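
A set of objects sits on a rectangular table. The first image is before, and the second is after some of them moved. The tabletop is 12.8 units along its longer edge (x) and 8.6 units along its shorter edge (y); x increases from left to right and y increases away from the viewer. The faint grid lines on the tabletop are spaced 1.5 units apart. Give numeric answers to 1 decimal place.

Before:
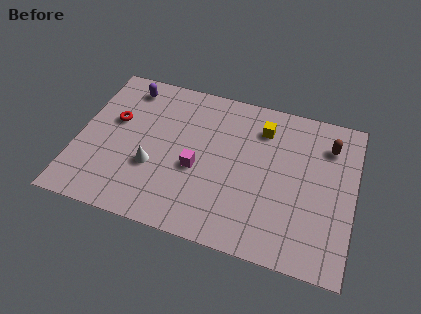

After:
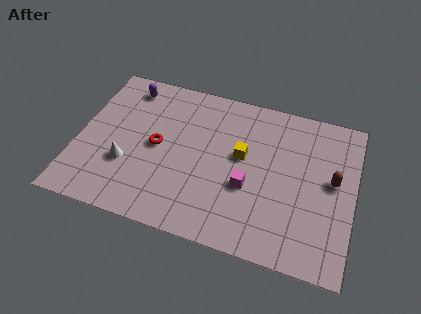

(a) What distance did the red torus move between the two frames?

2.3

From (1.6, 5.2) to (3.7, 4.3), the red torus covered √(2.1² + 0.9²) ≈ 2.3 units.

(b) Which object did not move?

the purple capsule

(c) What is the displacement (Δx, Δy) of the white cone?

(-1.2, -0.2)

The white cone started near (3.6, 3.1) and ended near (2.4, 2.9).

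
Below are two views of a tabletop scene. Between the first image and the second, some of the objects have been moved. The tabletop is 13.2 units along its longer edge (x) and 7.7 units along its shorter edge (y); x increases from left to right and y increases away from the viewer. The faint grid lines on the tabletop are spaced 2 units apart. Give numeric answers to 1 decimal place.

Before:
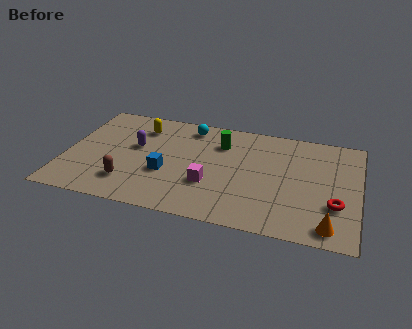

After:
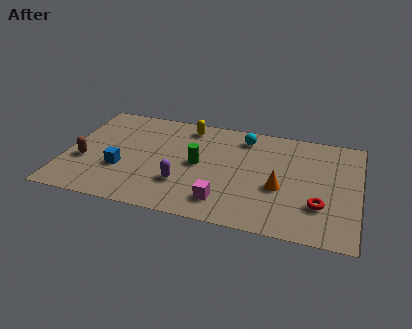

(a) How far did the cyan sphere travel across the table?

2.5

The cyan sphere was near (5.4, 6.6) before and (7.9, 6.4) after, so it travelled √(2.5² + 0.2²) ≈ 2.5 units.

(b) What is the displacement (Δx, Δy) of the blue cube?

(-2.0, -0.2)

The blue cube started near (4.6, 2.9) and ended near (2.6, 2.7).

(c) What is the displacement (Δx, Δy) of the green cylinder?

(-0.9, -1.8)

The green cylinder started near (6.9, 5.7) and ended near (6.0, 3.9).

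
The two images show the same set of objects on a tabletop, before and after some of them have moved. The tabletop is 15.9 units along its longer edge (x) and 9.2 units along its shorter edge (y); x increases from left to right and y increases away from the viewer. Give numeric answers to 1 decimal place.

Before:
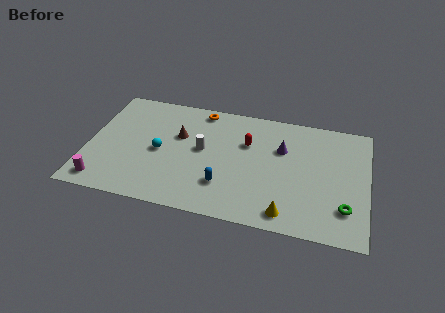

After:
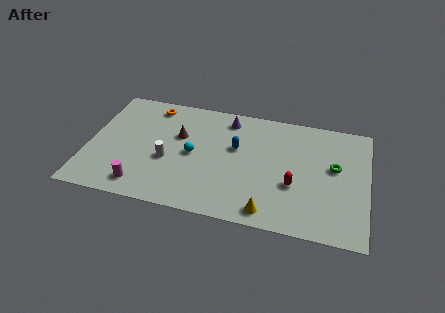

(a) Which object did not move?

the brown cone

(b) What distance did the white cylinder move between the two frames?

2.3

From (6.5, 5.0) to (4.6, 3.7), the white cylinder covered √(1.9² + 1.3²) ≈ 2.3 units.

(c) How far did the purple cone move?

3.6

From (11.0, 6.1) to (7.8, 7.8), the purple cone covered √(3.2² + 1.7²) ≈ 3.6 units.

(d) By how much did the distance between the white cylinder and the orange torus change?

+1.2

They were about 3.2 units apart before and 4.4 after — 1.2 units further apart.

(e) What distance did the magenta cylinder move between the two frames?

2.2

The magenta cylinder moved from about (1.1, 1.2) to (3.3, 1.4), a distance of √(2.2² + 0.2²) ≈ 2.2.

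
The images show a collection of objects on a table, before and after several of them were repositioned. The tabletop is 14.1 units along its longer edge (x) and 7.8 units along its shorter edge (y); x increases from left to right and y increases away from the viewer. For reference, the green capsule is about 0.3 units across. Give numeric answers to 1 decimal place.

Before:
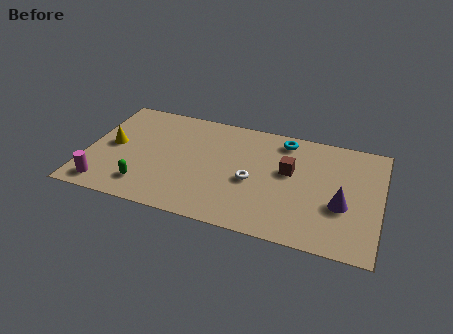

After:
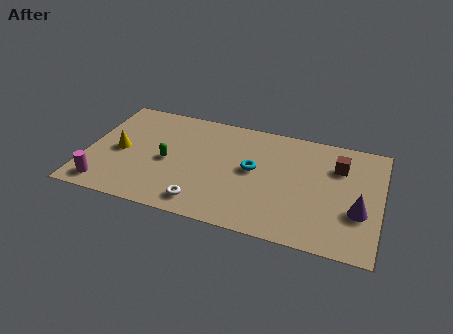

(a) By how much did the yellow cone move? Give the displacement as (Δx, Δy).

(0.4, -0.3)

From the two frames, the yellow cone sits at roughly (1.2, 4.0) before and (1.6, 3.7) after.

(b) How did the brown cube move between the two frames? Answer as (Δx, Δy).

(2.3, 1.0)

The brown cube was at about (9.7, 4.6) and moved to about (12.0, 5.6).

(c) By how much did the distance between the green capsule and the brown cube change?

+1.0

They were about 7.3 units apart before and 8.3 after — 1.0 units further apart.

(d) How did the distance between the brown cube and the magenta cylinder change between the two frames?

+2.5

Before: roughly 9.3 units apart; after: 11.8. That's 2.5 units further apart.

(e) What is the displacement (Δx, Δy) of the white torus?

(-2.2, -2.2)

The white torus started near (8.0, 3.4) and ended near (5.8, 1.2).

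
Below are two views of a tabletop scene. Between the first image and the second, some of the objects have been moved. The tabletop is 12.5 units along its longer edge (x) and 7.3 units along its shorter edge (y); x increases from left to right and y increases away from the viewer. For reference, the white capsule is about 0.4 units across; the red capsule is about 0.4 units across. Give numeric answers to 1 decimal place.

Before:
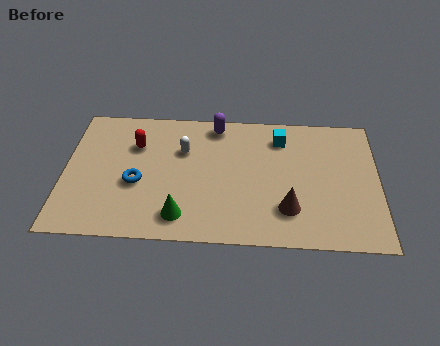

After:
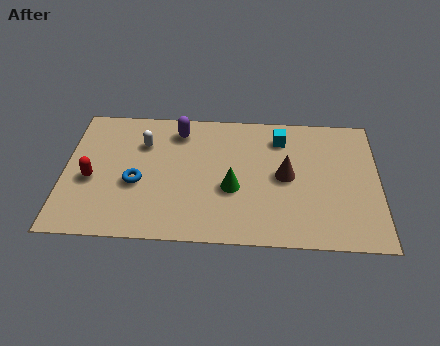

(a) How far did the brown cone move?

1.8

The brown cone moved from about (8.9, 1.9) to (8.8, 3.7), a distance of √(0.1² + 1.8²) ≈ 1.8.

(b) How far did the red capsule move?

2.6

The red capsule moved from about (2.8, 5.1) to (1.1, 3.1), a distance of √(1.7² + 2.0²) ≈ 2.6.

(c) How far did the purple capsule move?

1.6

The purple capsule was near (6.0, 6.4) before and (4.5, 6.0) after, so it travelled √(1.5² + 0.4²) ≈ 1.6 units.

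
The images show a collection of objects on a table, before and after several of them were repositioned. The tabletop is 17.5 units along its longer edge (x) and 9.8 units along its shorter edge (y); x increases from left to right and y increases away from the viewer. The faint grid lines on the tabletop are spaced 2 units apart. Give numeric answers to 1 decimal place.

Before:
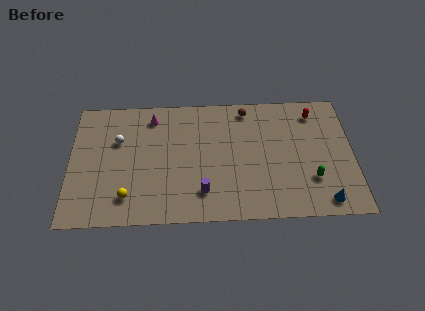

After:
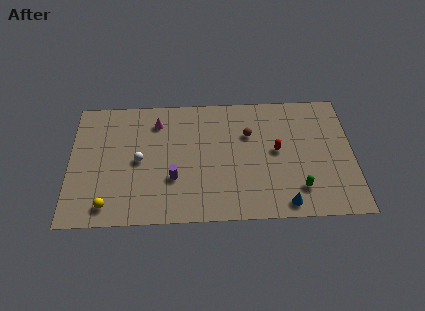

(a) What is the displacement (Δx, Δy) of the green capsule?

(-0.8, -0.7)

The green capsule was at about (14.9, 2.9) and moved to about (14.1, 2.2).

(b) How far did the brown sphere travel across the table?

2.0

From (11.0, 8.6) to (11.1, 6.6), the brown sphere covered √(0.1² + 2.0²) ≈ 2.0 units.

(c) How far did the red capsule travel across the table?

3.8

From (15.2, 8.1) to (12.8, 5.2), the red capsule covered √(2.4² + 2.9²) ≈ 3.8 units.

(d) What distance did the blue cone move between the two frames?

2.4

From (15.6, 1.2) to (13.2, 1.1), the blue cone covered √(2.4² + 0.1²) ≈ 2.4 units.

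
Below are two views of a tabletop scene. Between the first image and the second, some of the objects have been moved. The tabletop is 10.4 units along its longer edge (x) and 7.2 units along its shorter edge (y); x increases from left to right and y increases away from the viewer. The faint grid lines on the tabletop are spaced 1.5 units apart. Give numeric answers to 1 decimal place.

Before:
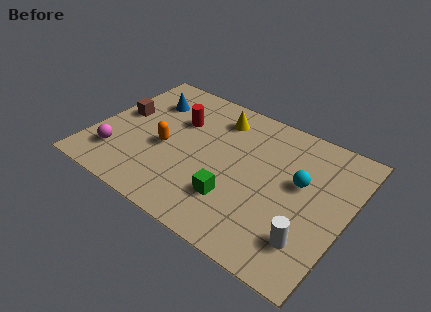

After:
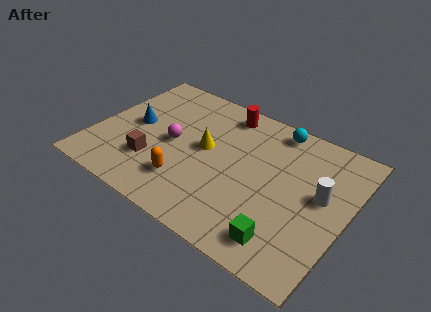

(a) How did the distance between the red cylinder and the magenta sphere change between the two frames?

-0.5

They were about 3.7 units apart before and 3.2 after — 0.5 units closer together.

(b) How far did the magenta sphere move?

2.7

The magenta sphere moved from about (1.2, 1.7) to (3.2, 3.5), a distance of √(2.0² + 1.8²) ≈ 2.7.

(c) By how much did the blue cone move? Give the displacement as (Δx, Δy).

(-0.3, -1.6)

The blue cone was at about (1.8, 5.3) and moved to about (1.5, 3.7).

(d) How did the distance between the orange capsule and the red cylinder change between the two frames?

+2.8

The distance was about 1.7 in the first image and 4.5 in the second, so they moved 2.8 units further apart.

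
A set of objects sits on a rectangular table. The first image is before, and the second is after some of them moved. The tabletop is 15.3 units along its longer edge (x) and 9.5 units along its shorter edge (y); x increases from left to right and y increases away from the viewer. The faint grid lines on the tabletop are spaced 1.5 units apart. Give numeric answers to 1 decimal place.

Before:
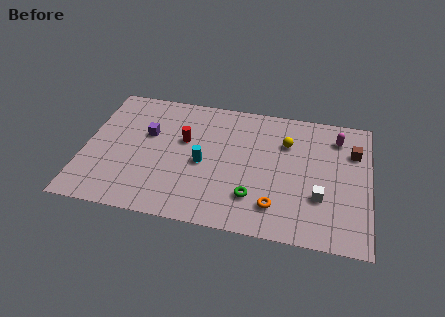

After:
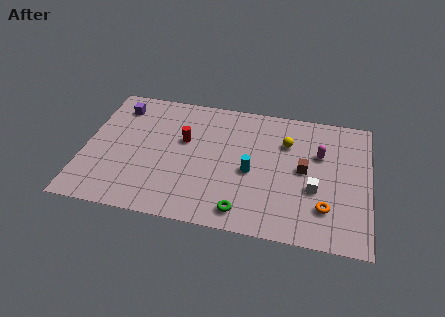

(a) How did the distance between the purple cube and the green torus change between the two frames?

+2.7

Before: roughly 6.9 units apart; after: 9.6. That's 2.7 units further apart.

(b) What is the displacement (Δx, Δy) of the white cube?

(-0.3, 0.5)

From the two frames, the white cube sits at roughly (12.7, 3.1) before and (12.4, 3.6) after.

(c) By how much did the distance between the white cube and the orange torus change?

-1.2

The distance was about 2.5 in the first image and 1.3 in the second, so they moved 1.2 units closer together.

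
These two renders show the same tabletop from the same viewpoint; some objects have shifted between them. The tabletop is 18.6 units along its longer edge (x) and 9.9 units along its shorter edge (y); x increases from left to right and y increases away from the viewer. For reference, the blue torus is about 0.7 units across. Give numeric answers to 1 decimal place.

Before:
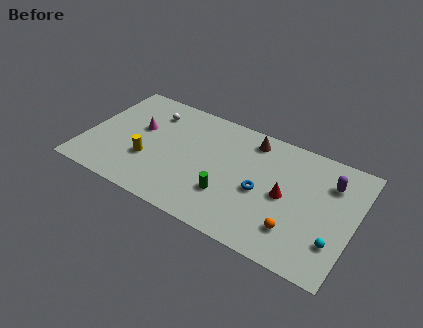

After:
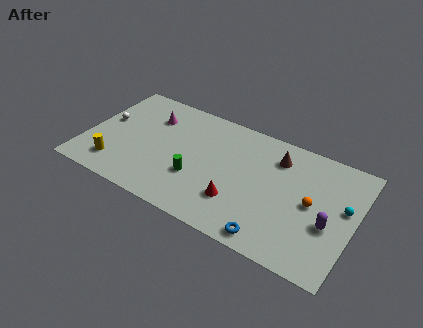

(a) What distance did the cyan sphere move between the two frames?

3.0

From (17.5, 2.7) to (17.8, 5.7), the cyan sphere covered √(0.3² + 3.0²) ≈ 3.0 units.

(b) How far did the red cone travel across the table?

3.6

The red cone was near (13.9, 4.8) before and (10.9, 2.8) after, so it travelled √(3.0² + 2.0²) ≈ 3.6 units.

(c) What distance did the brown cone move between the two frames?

2.0

From (11.1, 8.4) to (13.0, 7.7), the brown cone covered √(1.9² + 0.7²) ≈ 2.0 units.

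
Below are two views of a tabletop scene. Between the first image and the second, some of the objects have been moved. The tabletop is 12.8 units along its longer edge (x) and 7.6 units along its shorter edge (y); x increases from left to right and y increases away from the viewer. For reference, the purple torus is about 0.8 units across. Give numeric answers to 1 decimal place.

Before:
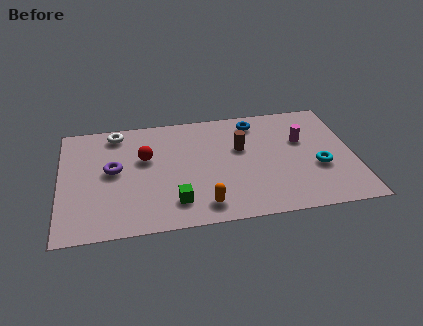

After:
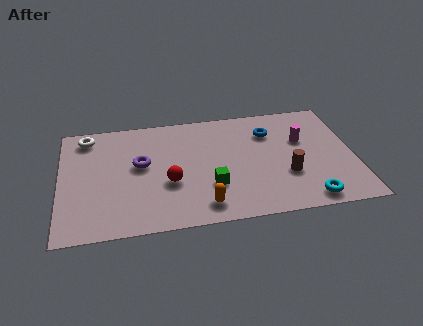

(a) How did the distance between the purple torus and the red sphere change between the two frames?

+0.3

The distance was about 1.5 in the first image and 1.8 in the second, so they moved 0.3 units further apart.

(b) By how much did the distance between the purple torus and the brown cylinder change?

+0.9

They were about 5.6 units apart before and 6.5 after — 0.9 units further apart.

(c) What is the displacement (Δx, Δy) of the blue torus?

(0.6, -0.8)

The blue torus was at about (8.6, 6.4) and moved to about (9.2, 5.6).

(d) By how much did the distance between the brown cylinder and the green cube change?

-1.0

Before: roughly 4.3 units apart; after: 3.3. That's 1.0 units closer together.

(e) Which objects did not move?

the orange capsule and the magenta cylinder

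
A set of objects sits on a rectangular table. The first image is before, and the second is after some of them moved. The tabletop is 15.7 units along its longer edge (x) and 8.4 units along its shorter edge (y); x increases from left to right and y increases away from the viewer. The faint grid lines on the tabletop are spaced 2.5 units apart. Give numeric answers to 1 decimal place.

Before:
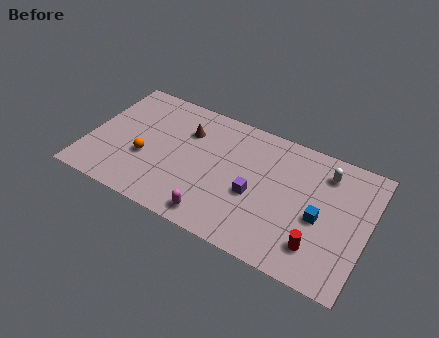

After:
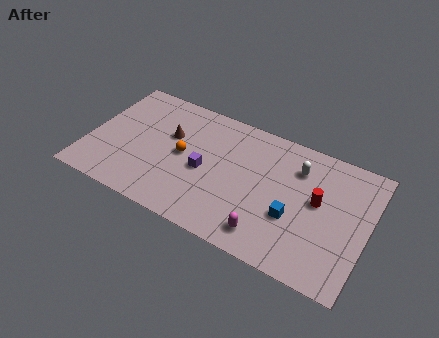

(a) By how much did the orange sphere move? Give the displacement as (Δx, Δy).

(2.0, 1.1)

The orange sphere was at about (3.3, 3.2) and moved to about (5.3, 4.3).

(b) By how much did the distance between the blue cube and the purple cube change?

+1.5

They were about 3.6 units apart before and 5.1 after — 1.5 units further apart.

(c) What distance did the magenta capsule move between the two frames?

2.9

The magenta capsule moved from about (7.6, 1.1) to (10.5, 1.4), a distance of √(2.9² + 0.3²) ≈ 2.9.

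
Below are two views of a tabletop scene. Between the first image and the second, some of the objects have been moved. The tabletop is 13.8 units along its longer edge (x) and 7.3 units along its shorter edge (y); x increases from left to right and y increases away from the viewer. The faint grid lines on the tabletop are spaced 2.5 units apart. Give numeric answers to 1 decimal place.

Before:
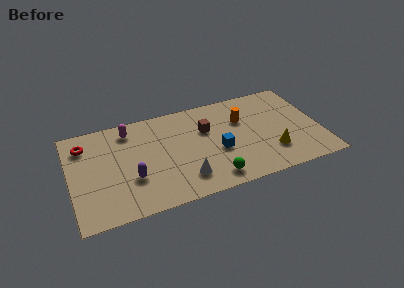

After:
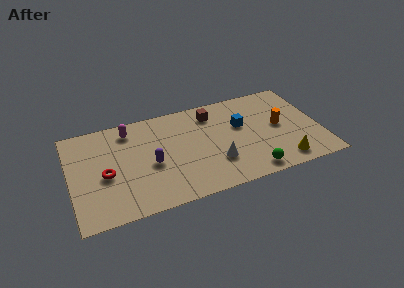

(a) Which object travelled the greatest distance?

the red torus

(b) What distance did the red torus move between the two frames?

2.7

The red torus moved from about (0.9, 5.7) to (1.9, 3.2), a distance of √(1.0² + 2.5²) ≈ 2.7.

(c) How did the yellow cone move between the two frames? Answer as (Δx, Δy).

(0.5, -0.9)

From the two frames, the yellow cone sits at roughly (11.0, 2.0) before and (11.5, 1.1) after.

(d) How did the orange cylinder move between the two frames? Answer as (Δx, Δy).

(2.0, -1.1)

The orange cylinder was at about (9.6, 4.9) and moved to about (11.6, 3.8).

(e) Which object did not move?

the magenta capsule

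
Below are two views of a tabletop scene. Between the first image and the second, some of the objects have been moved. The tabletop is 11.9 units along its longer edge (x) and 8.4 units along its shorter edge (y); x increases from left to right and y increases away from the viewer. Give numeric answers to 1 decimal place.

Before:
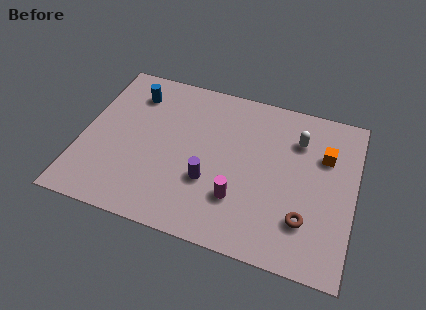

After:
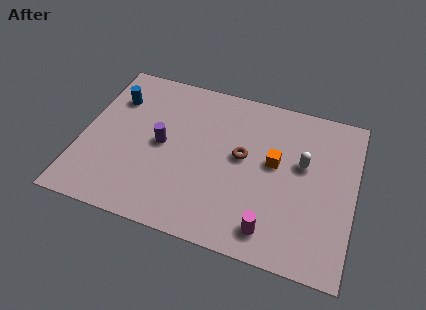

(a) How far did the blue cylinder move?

0.9

From (2.0, 6.6) to (1.2, 6.1), the blue cylinder covered √(0.8² + 0.5²) ≈ 0.9 units.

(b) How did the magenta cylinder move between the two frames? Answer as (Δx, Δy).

(1.5, -1.1)

The magenta cylinder was at about (7.0, 2.4) and moved to about (8.5, 1.3).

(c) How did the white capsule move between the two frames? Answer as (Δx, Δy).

(0.3, -1.2)

The white capsule was at about (9.3, 6.2) and moved to about (9.6, 5.0).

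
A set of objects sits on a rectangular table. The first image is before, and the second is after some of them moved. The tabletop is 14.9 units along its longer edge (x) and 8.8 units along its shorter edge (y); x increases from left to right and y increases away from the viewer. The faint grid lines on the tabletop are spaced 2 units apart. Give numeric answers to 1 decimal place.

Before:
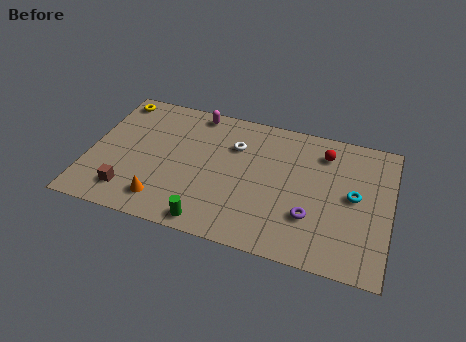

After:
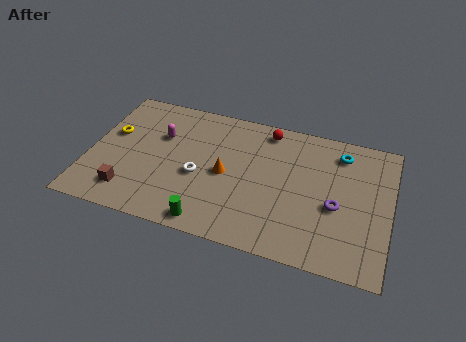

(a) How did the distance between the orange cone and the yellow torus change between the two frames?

-0.9

The distance was about 6.8 in the first image and 5.9 in the second, so they moved 0.9 units closer together.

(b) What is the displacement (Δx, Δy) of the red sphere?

(-2.9, 0.7)

The red sphere started near (11.5, 7.0) and ended near (8.6, 7.7).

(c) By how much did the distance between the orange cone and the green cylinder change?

+0.8

They were about 2.5 units apart before and 3.3 after — 0.8 units further apart.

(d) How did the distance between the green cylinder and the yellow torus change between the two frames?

-1.8

They were about 8.7 units apart before and 6.9 after — 1.8 units closer together.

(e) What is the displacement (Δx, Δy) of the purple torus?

(1.2, 1.0)

The purple torus was at about (11.1, 2.7) and moved to about (12.3, 3.7).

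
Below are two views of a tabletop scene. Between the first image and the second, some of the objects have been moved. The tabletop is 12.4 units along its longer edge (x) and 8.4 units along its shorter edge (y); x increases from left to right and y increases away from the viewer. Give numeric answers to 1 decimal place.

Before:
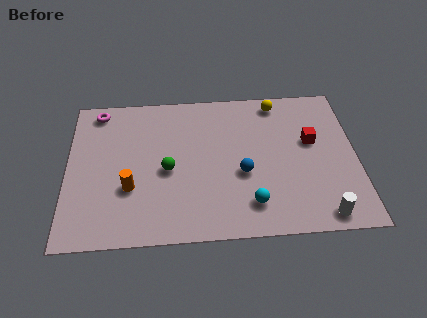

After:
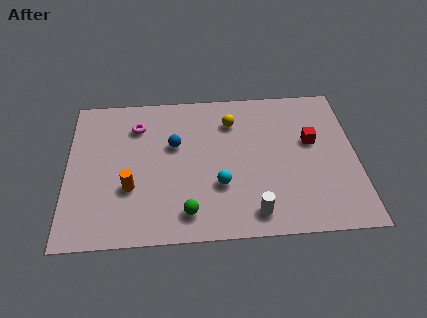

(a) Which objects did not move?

the red cube and the orange cylinder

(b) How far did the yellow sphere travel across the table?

2.2

The yellow sphere moved from about (9.1, 7.4) to (7.1, 6.4), a distance of √(2.0² + 1.0²) ≈ 2.2.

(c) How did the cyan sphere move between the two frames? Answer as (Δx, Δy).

(-1.3, 1.1)

From the two frames, the cyan sphere sits at roughly (7.8, 1.7) before and (6.5, 2.8) after.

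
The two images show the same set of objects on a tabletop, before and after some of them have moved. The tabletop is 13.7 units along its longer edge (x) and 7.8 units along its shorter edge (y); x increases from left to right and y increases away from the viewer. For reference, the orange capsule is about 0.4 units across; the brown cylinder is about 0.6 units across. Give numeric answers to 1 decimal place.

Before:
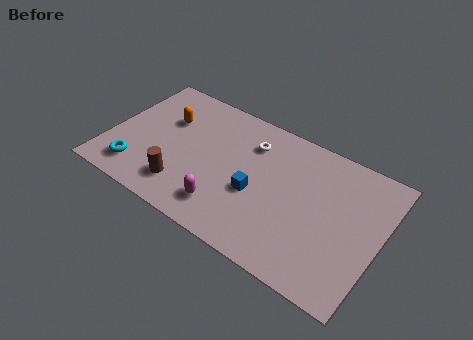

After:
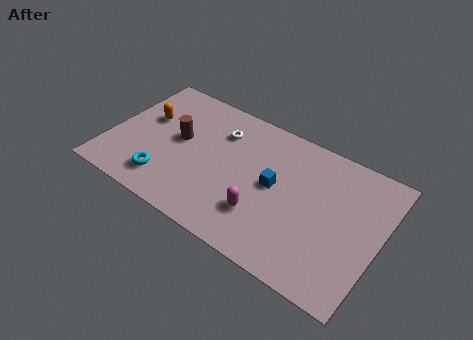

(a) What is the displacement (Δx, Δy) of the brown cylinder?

(-0.7, 2.6)

The brown cylinder started near (4.1, 1.7) and ended near (3.4, 4.3).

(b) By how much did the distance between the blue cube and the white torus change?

+0.7

They were about 2.8 units apart before and 3.5 after — 0.7 units further apart.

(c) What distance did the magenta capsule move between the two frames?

1.9

The magenta capsule moved from about (6.3, 1.6) to (8.1, 2.2), a distance of √(1.8² + 0.6²) ≈ 1.9.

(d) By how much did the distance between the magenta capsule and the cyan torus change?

+0.3

Before: roughly 4.6 units apart; after: 4.9. That's 0.3 units further apart.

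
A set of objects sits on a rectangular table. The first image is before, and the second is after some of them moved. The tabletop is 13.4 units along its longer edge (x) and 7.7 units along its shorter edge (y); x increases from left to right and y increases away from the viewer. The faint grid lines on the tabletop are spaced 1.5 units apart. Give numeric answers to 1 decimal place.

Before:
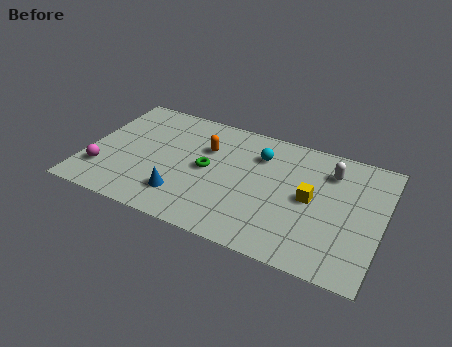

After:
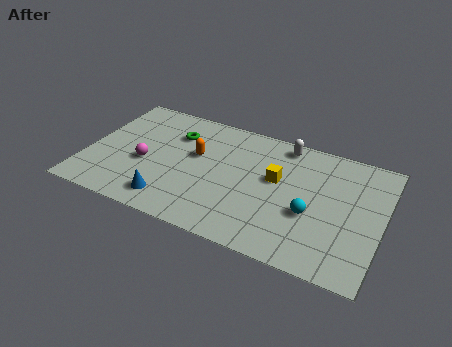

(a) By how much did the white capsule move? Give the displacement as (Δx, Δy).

(-2.2, 0.9)

From the two frames, the white capsule sits at roughly (10.9, 5.9) before and (8.7, 6.8) after.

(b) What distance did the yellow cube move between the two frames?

1.7

The yellow cube was near (10.2, 3.9) before and (8.6, 4.5) after, so it travelled √(1.6² + 0.6²) ≈ 1.7 units.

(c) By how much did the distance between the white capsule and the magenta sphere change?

-3.7

Before: roughly 10.7 units apart; after: 7.0. That's 3.7 units closer together.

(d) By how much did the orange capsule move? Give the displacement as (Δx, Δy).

(-0.4, -0.6)

The orange capsule started near (5.3, 5.2) and ended near (4.9, 4.6).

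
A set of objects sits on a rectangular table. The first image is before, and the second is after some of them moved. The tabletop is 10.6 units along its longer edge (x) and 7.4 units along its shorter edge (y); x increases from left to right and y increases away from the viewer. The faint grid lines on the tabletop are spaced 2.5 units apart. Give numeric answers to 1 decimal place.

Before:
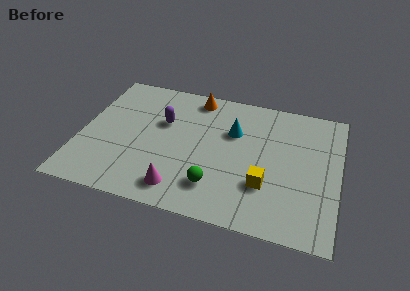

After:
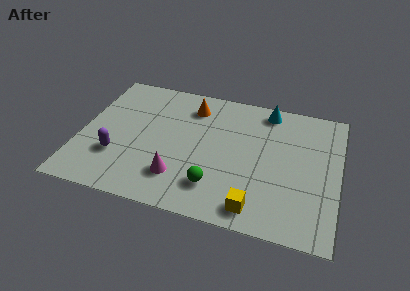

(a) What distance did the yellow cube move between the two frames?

1.3

The yellow cube was near (7.7, 2.3) before and (7.4, 1.0) after, so it travelled √(0.3² + 1.3²) ≈ 1.3 units.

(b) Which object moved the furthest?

the purple capsule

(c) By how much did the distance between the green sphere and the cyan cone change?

+1.9

The distance was about 3.2 in the first image and 5.1 in the second, so they moved 1.9 units further apart.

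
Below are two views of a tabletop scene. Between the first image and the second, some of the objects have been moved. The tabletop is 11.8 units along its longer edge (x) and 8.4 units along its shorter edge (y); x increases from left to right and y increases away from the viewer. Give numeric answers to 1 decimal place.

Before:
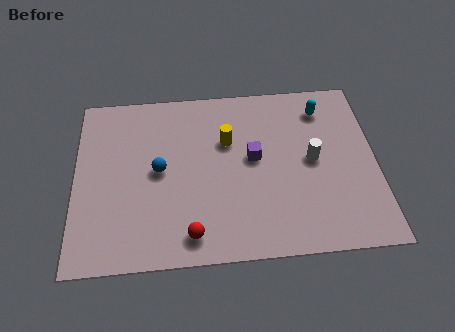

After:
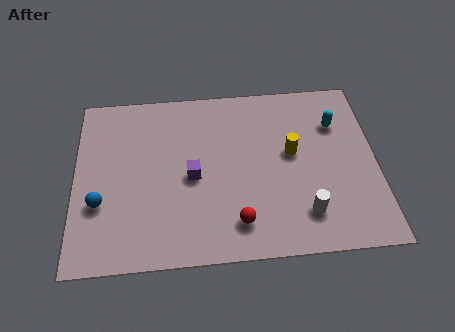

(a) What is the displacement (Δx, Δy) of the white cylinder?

(-0.4, -2.5)

The white cylinder started near (9.3, 4.3) and ended near (8.9, 1.8).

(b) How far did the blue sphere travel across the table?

2.7

From (3.3, 4.3) to (1.0, 2.9), the blue sphere covered √(2.3² + 1.4²) ≈ 2.7 units.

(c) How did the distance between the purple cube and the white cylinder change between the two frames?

+2.5

Before: roughly 2.3 units apart; after: 4.8. That's 2.5 units further apart.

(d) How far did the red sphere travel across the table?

1.8

The red sphere moved from about (4.5, 1.2) to (6.3, 1.6), a distance of √(1.8² + 0.4²) ≈ 1.8.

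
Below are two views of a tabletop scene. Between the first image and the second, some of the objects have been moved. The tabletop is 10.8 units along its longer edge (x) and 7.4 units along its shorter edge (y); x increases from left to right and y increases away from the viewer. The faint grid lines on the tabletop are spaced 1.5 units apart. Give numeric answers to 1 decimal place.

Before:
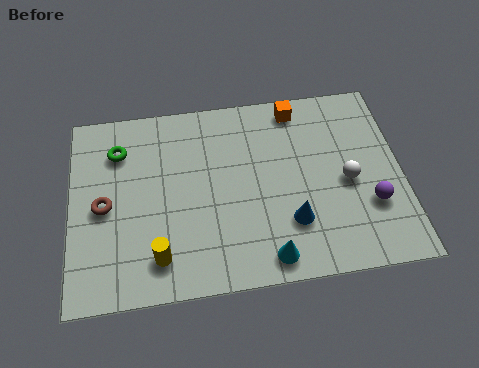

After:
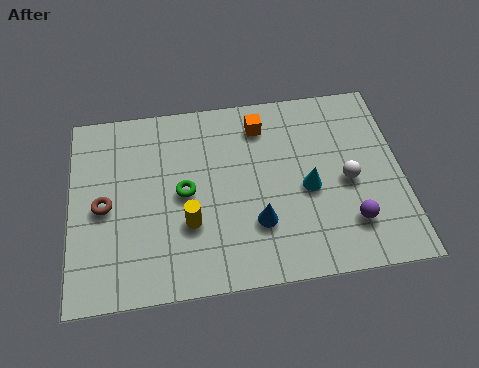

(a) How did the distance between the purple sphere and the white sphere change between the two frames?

+0.4

The distance was about 1.2 in the first image and 1.6 in the second, so they moved 0.4 units further apart.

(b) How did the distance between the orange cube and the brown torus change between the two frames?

-1.3

Before: roughly 7.1 units apart; after: 5.8. That's 1.3 units closer together.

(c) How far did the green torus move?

2.8

The green torus was near (1.6, 5.6) before and (3.7, 3.7) after, so it travelled √(2.1² + 1.9²) ≈ 2.8 units.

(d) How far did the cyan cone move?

2.8

The cyan cone was near (6.3, 0.9) before and (7.7, 3.3) after, so it travelled √(1.4² + 2.4²) ≈ 2.8 units.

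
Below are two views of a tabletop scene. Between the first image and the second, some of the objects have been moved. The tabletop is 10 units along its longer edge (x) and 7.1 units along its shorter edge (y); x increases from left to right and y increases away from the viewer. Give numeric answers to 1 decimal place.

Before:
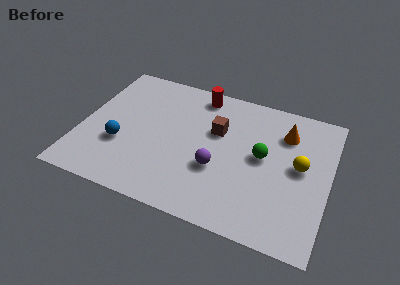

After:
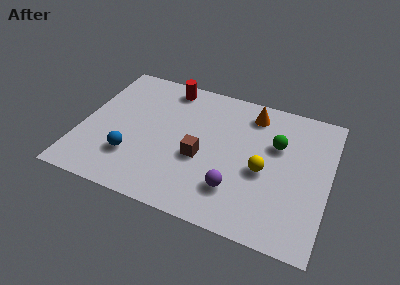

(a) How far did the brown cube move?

1.7

From (5.4, 4.5) to (4.9, 2.9), the brown cube covered √(0.5² + 1.6²) ≈ 1.7 units.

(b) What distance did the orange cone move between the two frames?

1.5

The orange cone moved from about (8.1, 5.3) to (6.7, 5.9), a distance of √(1.4² + 0.6²) ≈ 1.5.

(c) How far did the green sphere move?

0.9

The green sphere moved from about (7.3, 3.8) to (7.8, 4.6), a distance of √(0.5² + 0.8²) ≈ 0.9.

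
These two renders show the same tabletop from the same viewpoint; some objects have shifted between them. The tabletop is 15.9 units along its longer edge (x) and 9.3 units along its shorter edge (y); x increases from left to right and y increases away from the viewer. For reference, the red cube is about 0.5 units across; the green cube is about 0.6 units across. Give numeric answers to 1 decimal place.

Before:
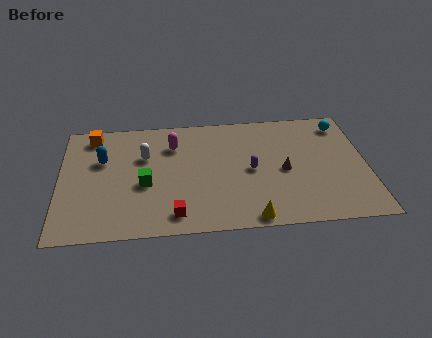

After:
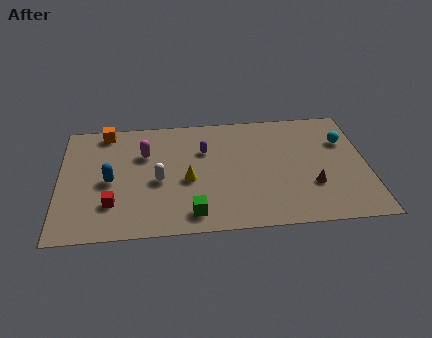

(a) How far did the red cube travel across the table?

3.4

The red cube was near (5.9, 1.4) before and (2.7, 2.5) after, so it travelled √(3.2² + 1.1²) ≈ 3.4 units.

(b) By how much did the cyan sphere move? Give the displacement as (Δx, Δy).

(0.0, -1.4)

The cyan sphere started near (14.8, 7.8) and ended near (14.8, 6.4).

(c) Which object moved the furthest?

the yellow cone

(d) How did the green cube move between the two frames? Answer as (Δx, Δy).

(2.4, -2.5)

The green cube started near (4.4, 3.9) and ended near (6.8, 1.4).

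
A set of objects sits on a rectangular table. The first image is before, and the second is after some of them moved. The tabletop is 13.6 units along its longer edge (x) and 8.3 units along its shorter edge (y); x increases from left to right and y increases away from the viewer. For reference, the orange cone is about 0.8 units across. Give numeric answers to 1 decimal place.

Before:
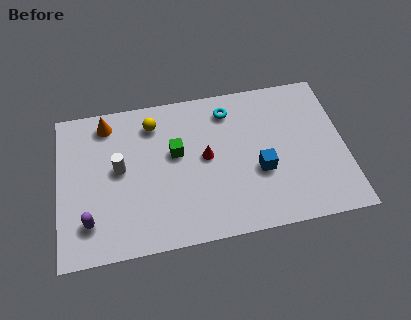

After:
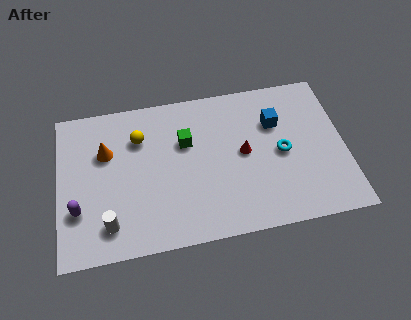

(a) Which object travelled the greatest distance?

the cyan torus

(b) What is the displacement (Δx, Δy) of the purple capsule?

(-0.5, 0.7)

The purple capsule was at about (1.4, 1.9) and moved to about (0.9, 2.6).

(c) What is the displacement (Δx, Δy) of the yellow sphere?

(-0.7, -0.7)

The yellow sphere was at about (4.6, 6.7) and moved to about (3.9, 6.0).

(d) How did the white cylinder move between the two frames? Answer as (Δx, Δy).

(-0.6, -2.9)

The white cylinder started near (2.9, 4.5) and ended near (2.3, 1.6).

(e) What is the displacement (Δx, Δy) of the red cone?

(1.8, -0.1)

The red cone was at about (7.0, 4.4) and moved to about (8.8, 4.3).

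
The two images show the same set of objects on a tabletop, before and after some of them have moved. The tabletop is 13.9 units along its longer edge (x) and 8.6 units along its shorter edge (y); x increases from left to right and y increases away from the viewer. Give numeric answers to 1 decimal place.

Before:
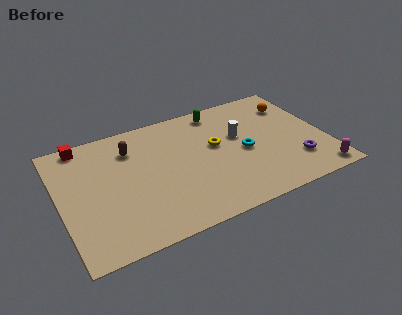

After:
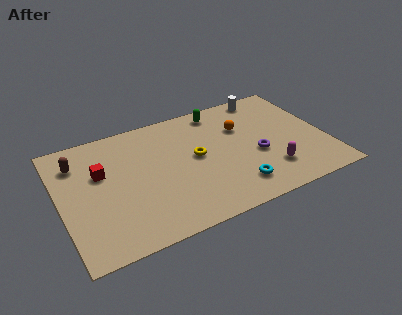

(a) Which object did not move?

the green capsule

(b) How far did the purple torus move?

2.3

The purple torus moved from about (12.1, 2.2) to (10.2, 3.5), a distance of √(1.9² + 1.3²) ≈ 2.3.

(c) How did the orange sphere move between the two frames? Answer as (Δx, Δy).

(-2.9, -0.7)

The orange sphere started near (12.6, 6.5) and ended near (9.7, 5.8).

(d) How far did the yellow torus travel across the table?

1.2

The yellow torus was near (8.2, 5.0) before and (7.1, 4.6) after, so it travelled √(1.1² + 0.4²) ≈ 1.2 units.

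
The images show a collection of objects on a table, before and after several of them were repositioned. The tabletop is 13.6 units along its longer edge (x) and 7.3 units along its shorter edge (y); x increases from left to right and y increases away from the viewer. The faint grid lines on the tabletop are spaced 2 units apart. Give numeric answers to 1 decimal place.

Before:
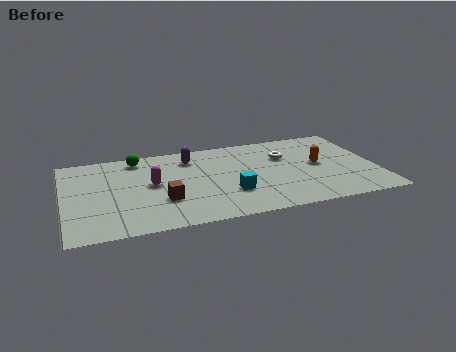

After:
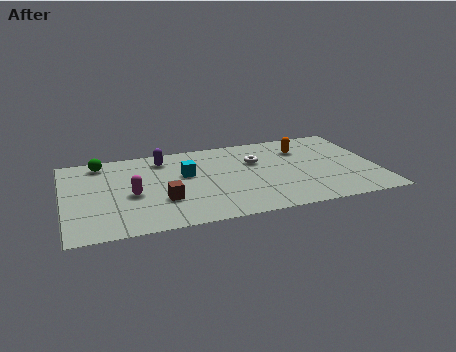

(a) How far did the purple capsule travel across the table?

1.2

From (5.6, 5.8) to (4.4, 6.0), the purple capsule covered √(1.2² + 0.2²) ≈ 1.2 units.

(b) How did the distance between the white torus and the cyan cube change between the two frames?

-0.6

They were about 3.7 units apart before and 3.1 after — 0.6 units closer together.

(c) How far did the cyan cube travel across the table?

2.8

The cyan cube moved from about (7.1, 2.3) to (5.3, 4.4), a distance of √(1.8² + 2.1²) ≈ 2.8.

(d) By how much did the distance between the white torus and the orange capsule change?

+0.4

Before: roughly 1.8 units apart; after: 2.2. That's 0.4 units further apart.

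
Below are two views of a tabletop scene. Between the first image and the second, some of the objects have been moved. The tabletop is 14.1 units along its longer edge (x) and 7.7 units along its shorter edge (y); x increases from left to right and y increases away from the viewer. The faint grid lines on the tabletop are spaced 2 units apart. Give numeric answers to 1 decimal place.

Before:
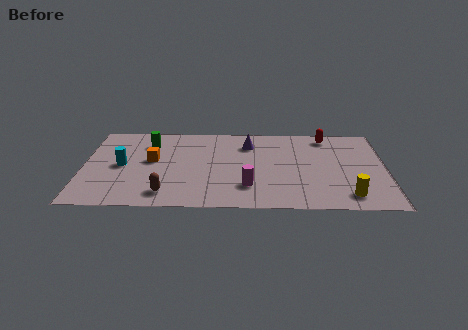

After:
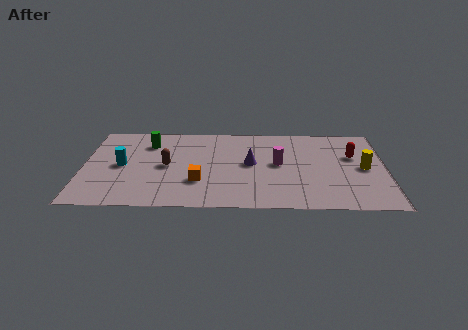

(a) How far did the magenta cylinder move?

2.5

From (7.7, 2.0) to (9.1, 4.1), the magenta cylinder covered √(1.4² + 2.1²) ≈ 2.5 units.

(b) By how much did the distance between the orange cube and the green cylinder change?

+2.6

Before: roughly 1.6 units apart; after: 4.2. That's 2.6 units further apart.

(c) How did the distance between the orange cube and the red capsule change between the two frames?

-0.9

The distance was about 8.5 in the first image and 7.6 in the second, so they moved 0.9 units closer together.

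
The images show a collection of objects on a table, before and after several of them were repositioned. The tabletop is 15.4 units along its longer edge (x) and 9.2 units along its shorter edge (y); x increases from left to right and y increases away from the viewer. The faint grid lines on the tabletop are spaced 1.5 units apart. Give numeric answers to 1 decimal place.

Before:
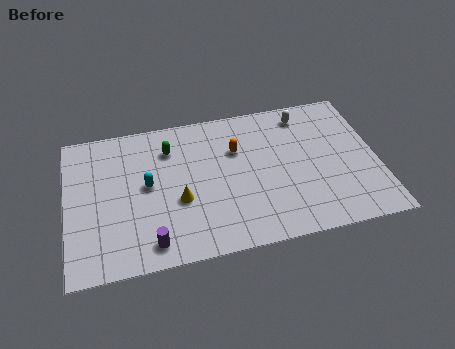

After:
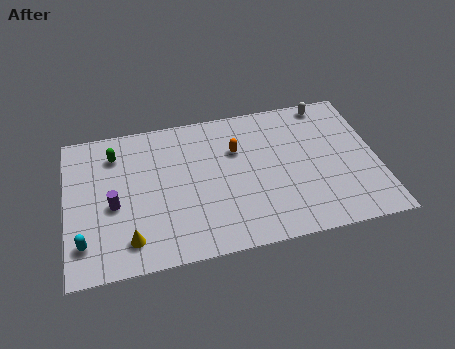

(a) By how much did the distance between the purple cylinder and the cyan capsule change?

-1.1

Before: roughly 3.6 units apart; after: 2.5. That's 1.1 units closer together.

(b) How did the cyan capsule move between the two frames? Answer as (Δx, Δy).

(-3.2, -2.9)

The cyan capsule was at about (4.0, 4.9) and moved to about (0.8, 2.0).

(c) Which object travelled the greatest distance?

the cyan capsule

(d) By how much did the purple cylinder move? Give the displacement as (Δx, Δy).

(-1.7, 2.7)

From the two frames, the purple cylinder sits at roughly (4.0, 1.3) before and (2.3, 4.0) after.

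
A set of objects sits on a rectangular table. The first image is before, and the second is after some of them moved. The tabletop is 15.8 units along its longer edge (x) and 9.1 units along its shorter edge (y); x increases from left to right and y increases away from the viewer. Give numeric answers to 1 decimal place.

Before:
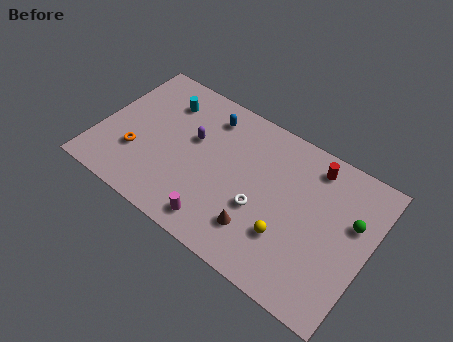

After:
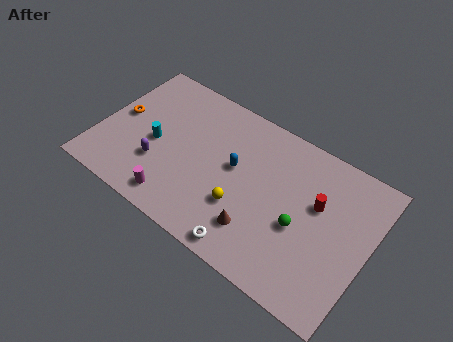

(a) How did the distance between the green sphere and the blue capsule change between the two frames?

-4.7

The distance was about 9.0 in the first image and 4.3 in the second, so they moved 4.7 units closer together.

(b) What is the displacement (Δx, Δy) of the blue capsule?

(2.0, -2.3)

The blue capsule was at about (5.9, 7.4) and moved to about (7.9, 5.1).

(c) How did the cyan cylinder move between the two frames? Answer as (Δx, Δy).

(0.0, -2.9)

The cyan cylinder was at about (3.3, 7.0) and moved to about (3.3, 4.1).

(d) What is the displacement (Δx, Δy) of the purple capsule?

(-1.6, -2.6)

From the two frames, the purple capsule sits at roughly (5.3, 5.5) before and (3.7, 2.9) after.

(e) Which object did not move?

the brown cone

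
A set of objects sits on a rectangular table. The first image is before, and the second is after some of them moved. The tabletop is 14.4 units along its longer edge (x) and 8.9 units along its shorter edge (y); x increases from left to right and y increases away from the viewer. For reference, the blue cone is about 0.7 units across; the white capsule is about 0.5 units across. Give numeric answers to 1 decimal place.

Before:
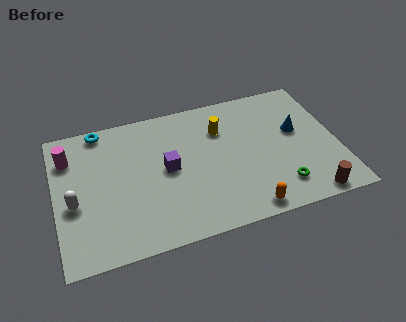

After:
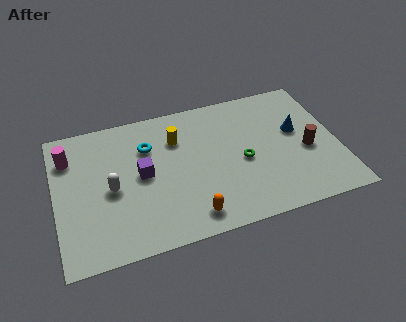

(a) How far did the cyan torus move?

2.9

From (2.5, 8.1) to (4.8, 6.3), the cyan torus covered √(2.3² + 1.8²) ≈ 2.9 units.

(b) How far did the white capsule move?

1.9

The white capsule was near (0.9, 3.7) before and (2.8, 4.1) after, so it travelled √(1.9² + 0.4²) ≈ 1.9 units.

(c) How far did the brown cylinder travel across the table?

3.0

The brown cylinder moved from about (12.6, 0.8) to (12.8, 3.8), a distance of √(0.2² + 3.0²) ≈ 3.0.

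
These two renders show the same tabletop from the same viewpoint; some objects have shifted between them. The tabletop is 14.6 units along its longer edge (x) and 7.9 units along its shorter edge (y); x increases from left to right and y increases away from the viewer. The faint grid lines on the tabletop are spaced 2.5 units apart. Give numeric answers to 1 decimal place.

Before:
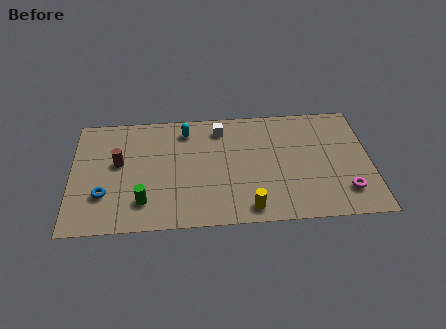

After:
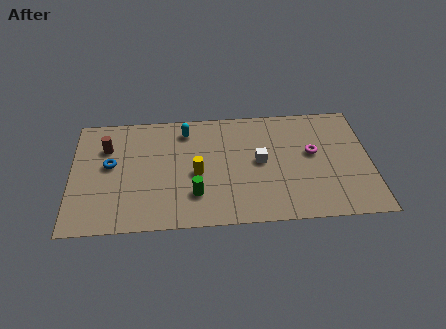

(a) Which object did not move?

the cyan capsule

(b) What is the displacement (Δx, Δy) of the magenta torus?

(-1.5, 2.7)

The magenta torus started near (13.3, 1.8) and ended near (11.8, 4.5).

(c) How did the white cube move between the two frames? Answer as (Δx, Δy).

(1.9, -2.4)

The white cube started near (7.3, 6.5) and ended near (9.2, 4.1).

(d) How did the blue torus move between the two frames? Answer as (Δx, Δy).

(0.3, 2.0)

From the two frames, the blue torus sits at roughly (1.6, 2.4) before and (1.9, 4.4) after.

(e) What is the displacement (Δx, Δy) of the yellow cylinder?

(-2.5, 2.5)

From the two frames, the yellow cylinder sits at roughly (8.6, 1.0) before and (6.1, 3.5) after.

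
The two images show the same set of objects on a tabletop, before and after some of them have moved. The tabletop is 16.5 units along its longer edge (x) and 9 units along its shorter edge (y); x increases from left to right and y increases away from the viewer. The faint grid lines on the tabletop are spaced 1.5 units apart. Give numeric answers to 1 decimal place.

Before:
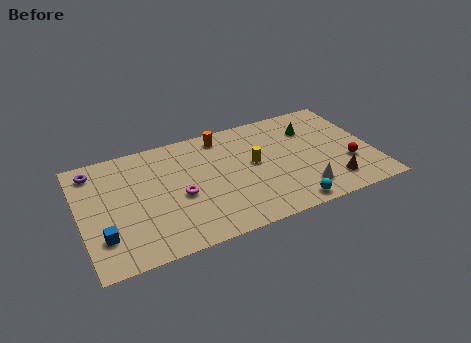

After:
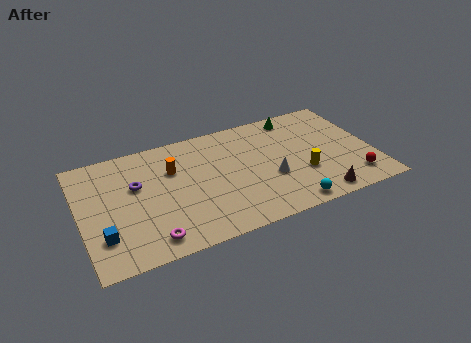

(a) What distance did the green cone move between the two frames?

1.5

The green cone was near (13.3, 6.6) before and (12.6, 7.9) after, so it travelled √(0.7² + 1.3²) ≈ 1.5 units.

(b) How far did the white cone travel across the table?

2.3

The white cone moved from about (12.2, 1.8) to (10.6, 3.4), a distance of √(1.6² + 1.6²) ≈ 2.3.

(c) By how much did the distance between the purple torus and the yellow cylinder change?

+0.3

Before: roughly 9.2 units apart; after: 9.5. That's 0.3 units further apart.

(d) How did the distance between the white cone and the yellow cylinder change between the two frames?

-2.1

Before: roughly 3.9 units apart; after: 1.8. That's 2.1 units closer together.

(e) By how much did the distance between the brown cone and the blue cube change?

-0.8

The distance was about 12.8 in the first image and 12.0 in the second, so they moved 0.8 units closer together.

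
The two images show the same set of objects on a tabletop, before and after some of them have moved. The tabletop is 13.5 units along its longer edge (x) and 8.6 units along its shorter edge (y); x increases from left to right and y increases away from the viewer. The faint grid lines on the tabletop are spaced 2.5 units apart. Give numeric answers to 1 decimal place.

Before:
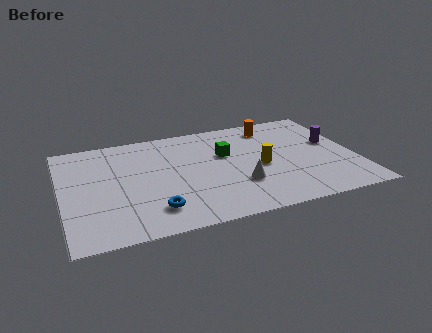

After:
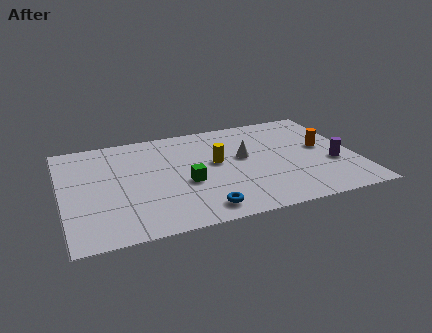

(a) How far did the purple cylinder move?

1.8

From (12.6, 5.0) to (12.4, 3.2), the purple cylinder covered √(0.2² + 1.8²) ≈ 1.8 units.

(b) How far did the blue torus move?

2.2

From (4.0, 1.8) to (6.1, 1.2), the blue torus covered √(2.1² + 0.6²) ≈ 2.2 units.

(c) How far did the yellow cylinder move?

2.2

The yellow cylinder moved from about (9.1, 3.9) to (7.1, 4.8), a distance of √(2.0² + 0.9²) ≈ 2.2.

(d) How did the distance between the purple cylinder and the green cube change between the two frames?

+1.8

They were about 5.0 units apart before and 6.8 after — 1.8 units further apart.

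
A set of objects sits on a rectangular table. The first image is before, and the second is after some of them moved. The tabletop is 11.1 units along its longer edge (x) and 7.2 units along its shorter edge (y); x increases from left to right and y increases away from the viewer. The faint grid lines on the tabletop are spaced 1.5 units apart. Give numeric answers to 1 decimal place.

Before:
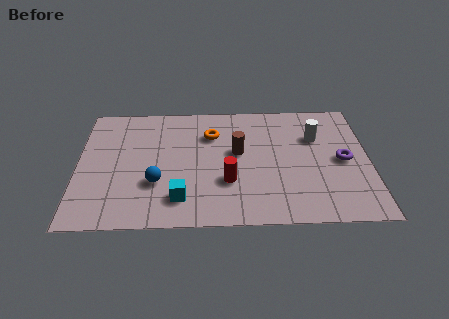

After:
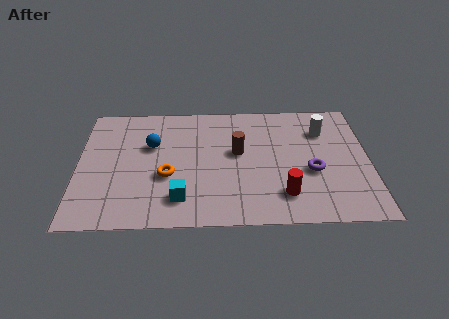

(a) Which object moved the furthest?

the orange torus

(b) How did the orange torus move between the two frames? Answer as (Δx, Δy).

(-1.7, -2.4)

The orange torus started near (5.1, 5.2) and ended near (3.4, 2.8).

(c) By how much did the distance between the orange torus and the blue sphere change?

-1.6

They were about 3.5 units apart before and 1.9 after — 1.6 units closer together.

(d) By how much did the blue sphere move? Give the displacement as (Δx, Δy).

(-0.2, 2.2)

From the two frames, the blue sphere sits at roughly (3.0, 2.4) before and (2.8, 4.6) after.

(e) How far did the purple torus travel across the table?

1.3

From (10.1, 3.5) to (8.9, 2.9), the purple torus covered √(1.2² + 0.6²) ≈ 1.3 units.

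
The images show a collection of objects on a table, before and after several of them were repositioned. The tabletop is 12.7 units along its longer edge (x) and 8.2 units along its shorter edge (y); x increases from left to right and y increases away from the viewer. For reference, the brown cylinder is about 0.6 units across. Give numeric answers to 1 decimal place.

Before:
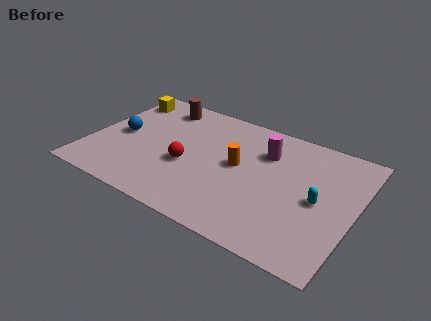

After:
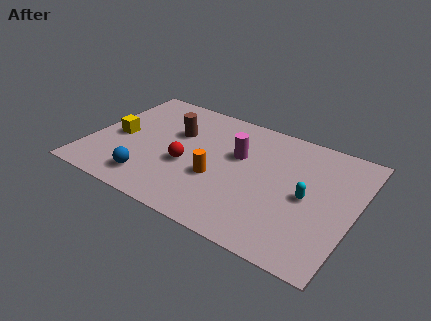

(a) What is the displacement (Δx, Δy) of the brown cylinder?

(1.1, -1.6)

The brown cylinder started near (2.8, 6.9) and ended near (3.9, 5.3).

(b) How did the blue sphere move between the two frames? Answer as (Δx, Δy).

(1.9, -2.5)

From the two frames, the blue sphere sits at roughly (1.4, 4.0) before and (3.3, 1.5) after.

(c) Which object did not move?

the red sphere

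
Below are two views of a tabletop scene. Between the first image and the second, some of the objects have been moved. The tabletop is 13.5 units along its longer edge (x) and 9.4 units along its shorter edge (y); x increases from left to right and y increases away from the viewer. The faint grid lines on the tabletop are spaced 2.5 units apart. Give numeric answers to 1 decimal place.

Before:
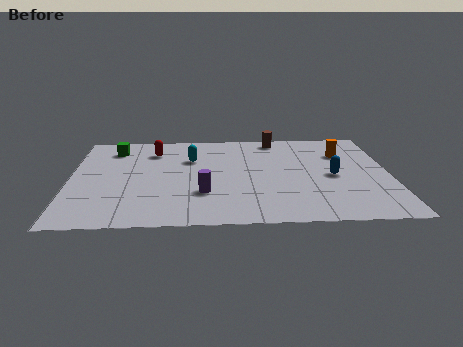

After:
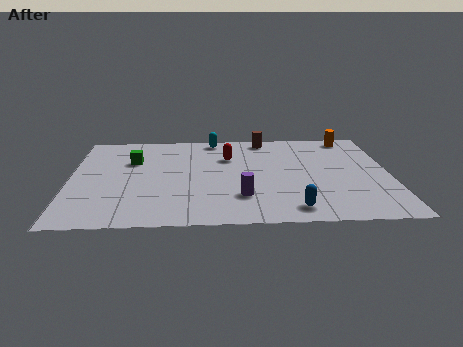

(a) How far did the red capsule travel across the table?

3.3

The red capsule was near (3.5, 7.3) before and (6.7, 6.5) after, so it travelled √(3.2² + 0.8²) ≈ 3.3 units.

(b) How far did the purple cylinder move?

1.6

From (5.6, 2.9) to (7.2, 2.5), the purple cylinder covered √(1.6² + 0.4²) ≈ 1.6 units.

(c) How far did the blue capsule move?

3.6

The blue capsule was near (11.1, 4.4) before and (9.3, 1.3) after, so it travelled √(1.8² + 3.1²) ≈ 3.6 units.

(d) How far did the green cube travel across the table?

1.5

The green cube moved from about (1.8, 7.6) to (2.6, 6.3), a distance of √(0.8² + 1.3²) ≈ 1.5.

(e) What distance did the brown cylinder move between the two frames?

0.5

From (8.8, 8.4) to (8.3, 8.4), the brown cylinder covered √(0.5² + 0.0²) ≈ 0.5 units.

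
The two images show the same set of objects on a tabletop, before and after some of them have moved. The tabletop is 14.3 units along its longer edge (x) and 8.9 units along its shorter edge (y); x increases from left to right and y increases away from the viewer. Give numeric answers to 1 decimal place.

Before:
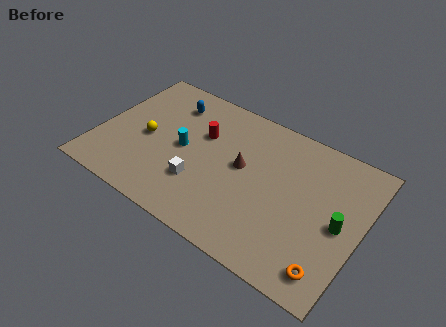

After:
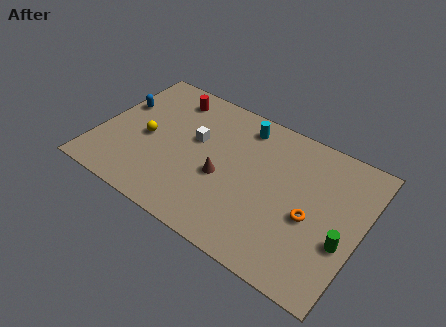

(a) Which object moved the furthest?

the cyan cylinder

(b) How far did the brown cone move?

1.5

The brown cone moved from about (7.8, 4.9) to (6.9, 3.7), a distance of √(0.9² + 1.2²) ≈ 1.5.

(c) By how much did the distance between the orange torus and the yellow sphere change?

-1.7

Before: roughly 10.8 units apart; after: 9.1. That's 1.7 units closer together.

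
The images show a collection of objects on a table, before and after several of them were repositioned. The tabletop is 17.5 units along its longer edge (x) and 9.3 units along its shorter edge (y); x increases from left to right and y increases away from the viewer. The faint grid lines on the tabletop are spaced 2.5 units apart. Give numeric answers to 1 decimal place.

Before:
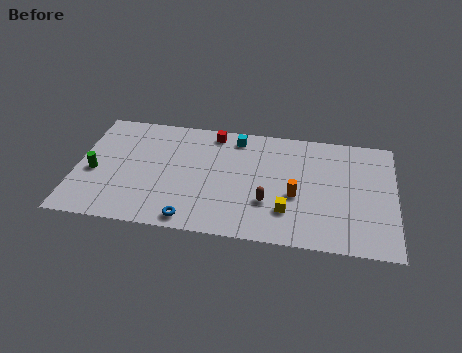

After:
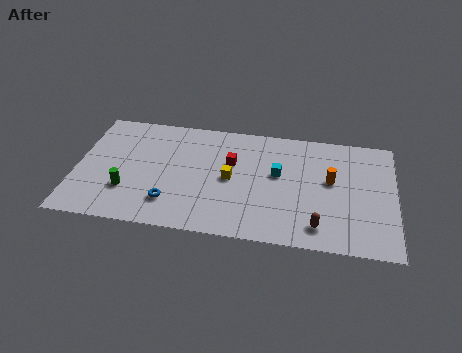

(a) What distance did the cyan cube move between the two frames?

3.5

From (8.7, 8.0) to (11.1, 5.4), the cyan cube covered √(2.4² + 2.6²) ≈ 3.5 units.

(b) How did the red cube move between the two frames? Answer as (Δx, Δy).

(1.1, -2.3)

From the two frames, the red cube sits at roughly (7.4, 8.2) before and (8.5, 5.9) after.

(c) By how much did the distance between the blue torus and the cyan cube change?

-0.7

They were about 7.3 units apart before and 6.6 after — 0.7 units closer together.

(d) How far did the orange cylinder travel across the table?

2.4

The orange cylinder was near (12.1, 3.8) before and (14.0, 5.3) after, so it travelled √(1.9² + 1.5²) ≈ 2.4 units.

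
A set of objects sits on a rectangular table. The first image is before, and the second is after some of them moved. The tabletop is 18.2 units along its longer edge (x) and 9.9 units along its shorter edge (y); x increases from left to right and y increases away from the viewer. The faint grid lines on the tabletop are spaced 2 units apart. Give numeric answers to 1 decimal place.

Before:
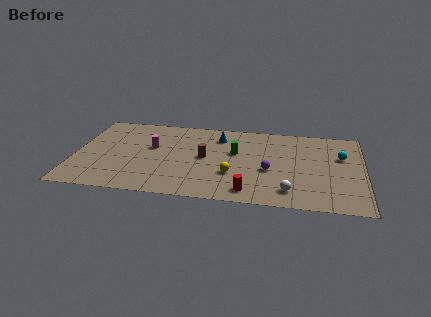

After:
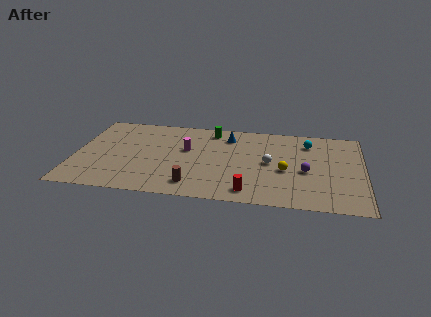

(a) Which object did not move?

the red cylinder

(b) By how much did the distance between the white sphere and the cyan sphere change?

-1.9

They were about 5.6 units apart before and 3.7 after — 1.9 units closer together.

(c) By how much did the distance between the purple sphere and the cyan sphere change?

-1.6

The distance was about 5.1 in the first image and 3.5 in the second, so they moved 1.6 units closer together.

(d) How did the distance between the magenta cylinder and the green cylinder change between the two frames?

-2.3

They were about 5.3 units apart before and 3.0 after — 2.3 units closer together.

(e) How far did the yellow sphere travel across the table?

3.4

The yellow sphere moved from about (10.0, 3.3) to (13.3, 4.2), a distance of √(3.3² + 0.9²) ≈ 3.4.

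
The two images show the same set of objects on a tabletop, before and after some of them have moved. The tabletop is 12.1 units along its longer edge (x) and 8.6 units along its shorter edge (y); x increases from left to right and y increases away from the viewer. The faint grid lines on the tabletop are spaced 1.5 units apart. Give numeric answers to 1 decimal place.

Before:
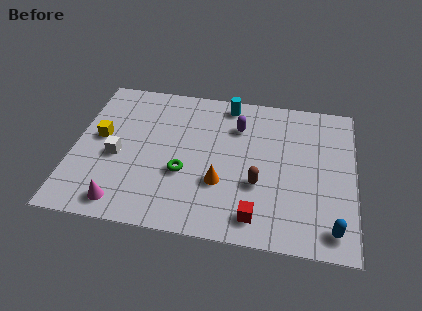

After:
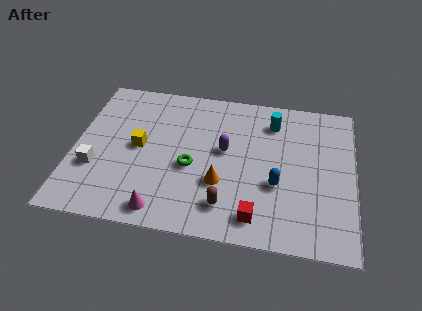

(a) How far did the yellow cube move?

1.7

From (1.1, 4.7) to (2.8, 4.4), the yellow cube covered √(1.7² + 0.3²) ≈ 1.7 units.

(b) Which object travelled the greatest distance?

the blue capsule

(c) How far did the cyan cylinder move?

2.2

From (6.5, 7.6) to (8.5, 6.8), the cyan cylinder covered √(2.0² + 0.8²) ≈ 2.2 units.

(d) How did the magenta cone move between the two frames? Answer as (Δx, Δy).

(1.7, -0.1)

From the two frames, the magenta cone sits at roughly (2.3, 1.1) before and (4.0, 1.0) after.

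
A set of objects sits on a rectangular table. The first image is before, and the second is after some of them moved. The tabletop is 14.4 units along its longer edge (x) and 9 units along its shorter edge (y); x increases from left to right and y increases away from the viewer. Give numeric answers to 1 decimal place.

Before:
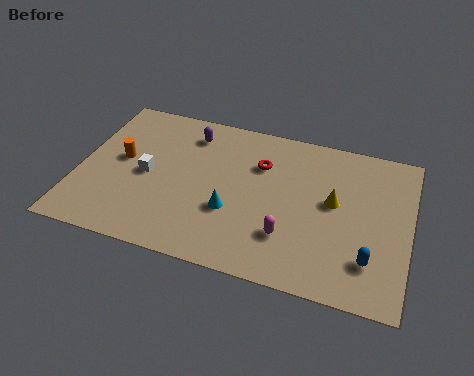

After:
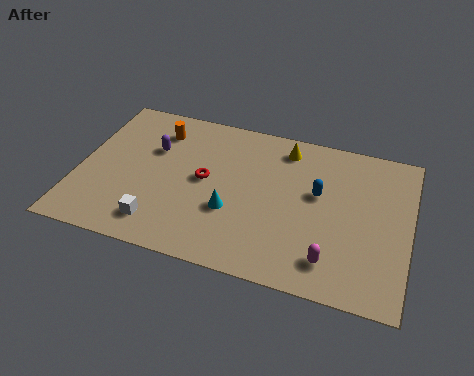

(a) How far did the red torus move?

2.8

From (7.8, 6.3) to (5.5, 4.7), the red torus covered √(2.3² + 1.6²) ≈ 2.8 units.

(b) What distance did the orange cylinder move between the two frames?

2.6

The orange cylinder was near (1.8, 4.9) before and (3.2, 7.1) after, so it travelled √(1.4² + 2.2²) ≈ 2.6 units.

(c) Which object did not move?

the cyan cone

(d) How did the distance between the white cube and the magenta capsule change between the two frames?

+0.8

They were about 6.6 units apart before and 7.4 after — 0.8 units further apart.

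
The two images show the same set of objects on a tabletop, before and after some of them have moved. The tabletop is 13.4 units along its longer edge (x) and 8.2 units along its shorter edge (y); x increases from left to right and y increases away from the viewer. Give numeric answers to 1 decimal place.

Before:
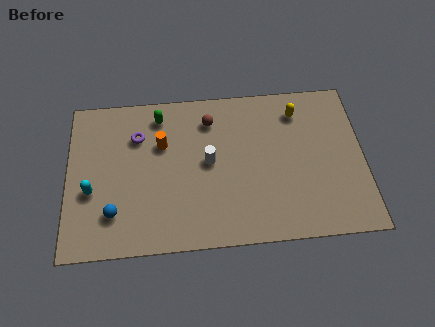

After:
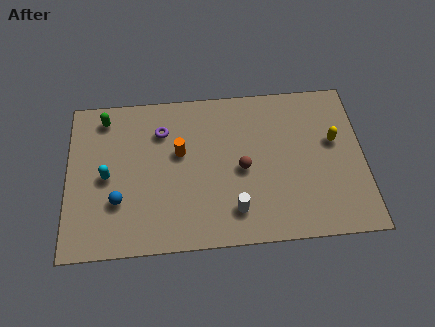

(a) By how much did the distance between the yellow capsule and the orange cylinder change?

+0.7

Before: roughly 6.3 units apart; after: 7.0. That's 0.7 units further apart.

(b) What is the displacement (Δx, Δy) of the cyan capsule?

(0.7, 0.7)

The cyan capsule started near (1.1, 3.2) and ended near (1.8, 3.9).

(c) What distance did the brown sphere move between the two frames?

3.0

The brown sphere was near (6.5, 6.5) before and (7.9, 3.8) after, so it travelled √(1.4² + 2.7²) ≈ 3.0 units.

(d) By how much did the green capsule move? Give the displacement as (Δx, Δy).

(-2.5, 0.1)

From the two frames, the green capsule sits at roughly (4.2, 6.9) before and (1.7, 7.0) after.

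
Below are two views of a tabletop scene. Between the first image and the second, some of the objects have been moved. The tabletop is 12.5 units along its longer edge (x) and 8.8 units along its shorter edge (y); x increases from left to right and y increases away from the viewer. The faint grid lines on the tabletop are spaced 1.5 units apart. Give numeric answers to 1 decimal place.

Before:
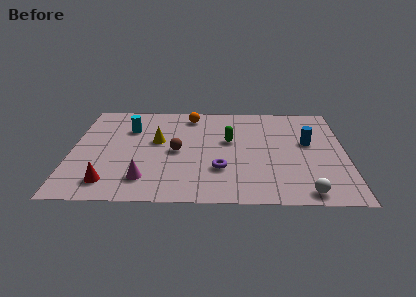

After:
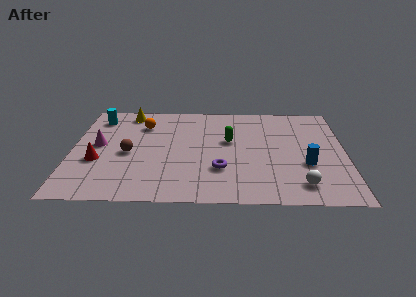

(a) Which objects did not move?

the purple torus and the green capsule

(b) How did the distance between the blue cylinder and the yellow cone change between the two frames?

+2.5

Before: roughly 6.9 units apart; after: 9.4. That's 2.5 units further apart.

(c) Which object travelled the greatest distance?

the magenta cone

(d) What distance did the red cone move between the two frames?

1.9

From (1.8, 1.5) to (1.2, 3.3), the red cone covered √(0.6² + 1.8²) ≈ 1.9 units.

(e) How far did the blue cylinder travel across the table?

1.9

The blue cylinder moved from about (10.8, 5.1) to (10.7, 3.2), a distance of √(0.1² + 1.9²) ≈ 1.9.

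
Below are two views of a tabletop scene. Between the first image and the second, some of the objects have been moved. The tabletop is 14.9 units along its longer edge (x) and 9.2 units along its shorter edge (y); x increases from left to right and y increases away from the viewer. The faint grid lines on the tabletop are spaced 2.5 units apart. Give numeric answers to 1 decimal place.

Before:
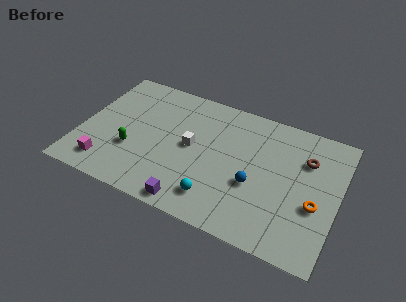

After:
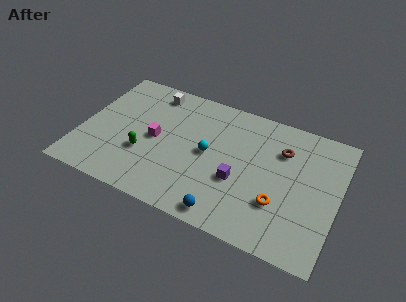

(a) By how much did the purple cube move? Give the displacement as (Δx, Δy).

(2.4, 2.6)

The purple cube was at about (6.9, 0.9) and moved to about (9.3, 3.5).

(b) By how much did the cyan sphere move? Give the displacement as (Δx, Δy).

(-0.8, 2.9)

From the two frames, the cyan sphere sits at roughly (8.2, 1.8) before and (7.4, 4.7) after.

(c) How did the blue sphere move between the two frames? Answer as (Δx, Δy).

(-1.3, -2.6)

The blue sphere started near (10.2, 3.6) and ended near (8.9, 1.0).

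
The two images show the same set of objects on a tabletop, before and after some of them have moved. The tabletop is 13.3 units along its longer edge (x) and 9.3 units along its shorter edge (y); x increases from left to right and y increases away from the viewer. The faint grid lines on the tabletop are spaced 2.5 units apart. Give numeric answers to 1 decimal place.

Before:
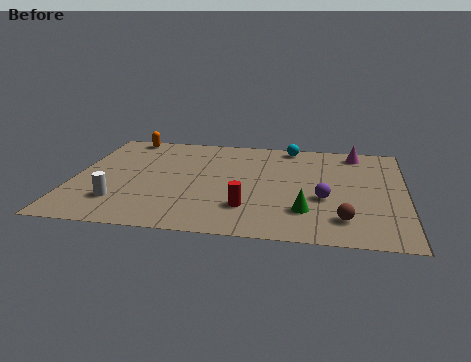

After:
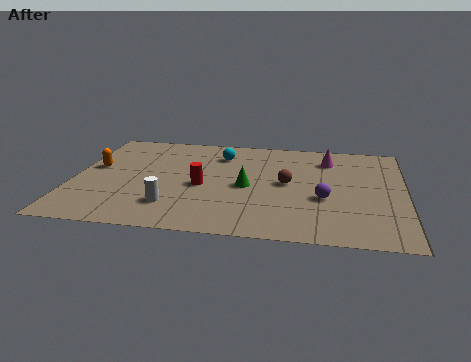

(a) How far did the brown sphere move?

3.7

The brown sphere moved from about (10.9, 1.9) to (8.6, 4.8), a distance of √(2.3² + 2.9²) ≈ 3.7.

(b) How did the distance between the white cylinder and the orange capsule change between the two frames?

-1.7

They were about 6.2 units apart before and 4.5 after — 1.7 units closer together.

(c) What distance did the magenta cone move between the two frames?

1.4

The magenta cone moved from about (11.3, 8.1) to (10.2, 7.3), a distance of √(1.1² + 0.8²) ≈ 1.4.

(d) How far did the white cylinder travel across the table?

2.1

The white cylinder was near (2.0, 2.3) before and (4.1, 2.2) after, so it travelled √(2.1² + 0.1²) ≈ 2.1 units.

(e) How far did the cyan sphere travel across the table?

3.0

From (8.6, 8.4) to (5.8, 7.2), the cyan sphere covered √(2.8² + 1.2²) ≈ 3.0 units.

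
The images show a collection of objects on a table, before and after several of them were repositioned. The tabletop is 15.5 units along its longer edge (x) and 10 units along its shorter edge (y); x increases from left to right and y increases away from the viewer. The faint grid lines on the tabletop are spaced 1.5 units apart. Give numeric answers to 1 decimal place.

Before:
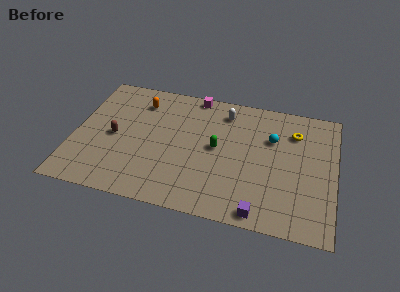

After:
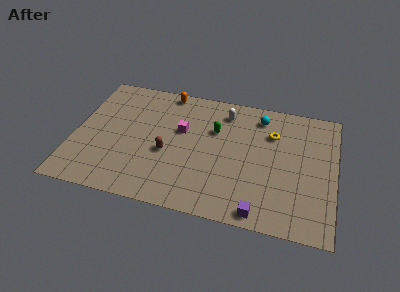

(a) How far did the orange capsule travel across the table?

1.9

The orange capsule was near (3.7, 7.9) before and (5.2, 9.1) after, so it travelled √(1.5² + 1.2²) ≈ 1.9 units.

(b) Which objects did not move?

the white capsule and the purple cube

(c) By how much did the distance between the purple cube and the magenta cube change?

-2.2

They were about 9.4 units apart before and 7.2 after — 2.2 units closer together.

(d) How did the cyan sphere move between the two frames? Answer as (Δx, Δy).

(-0.8, 1.6)

The cyan sphere started near (11.7, 6.7) and ended near (10.9, 8.3).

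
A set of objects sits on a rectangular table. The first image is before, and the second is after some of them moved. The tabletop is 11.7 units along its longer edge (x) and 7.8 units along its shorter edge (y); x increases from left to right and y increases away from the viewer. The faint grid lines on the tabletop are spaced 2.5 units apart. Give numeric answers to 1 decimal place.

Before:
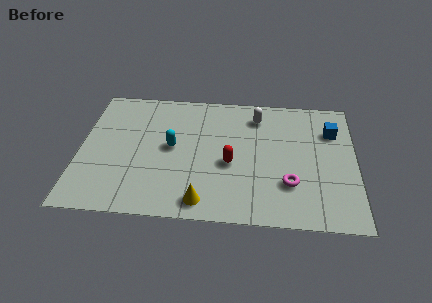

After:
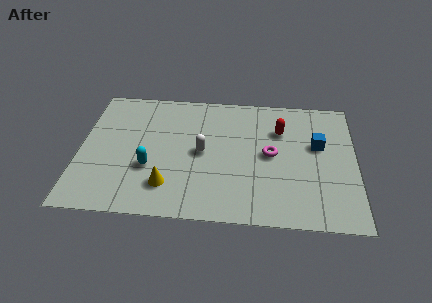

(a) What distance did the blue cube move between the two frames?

1.1

The blue cube moved from about (10.7, 5.6) to (10.1, 4.7), a distance of √(0.6² + 0.9²) ≈ 1.1.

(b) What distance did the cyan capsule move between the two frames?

1.6

The cyan capsule was near (3.9, 4.1) before and (3.0, 2.8) after, so it travelled √(0.9² + 1.3²) ≈ 1.6 units.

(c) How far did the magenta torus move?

1.9

The magenta torus moved from about (8.9, 2.3) to (8.1, 4.0), a distance of √(0.8² + 1.7²) ≈ 1.9.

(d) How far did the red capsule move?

3.0

From (6.4, 3.3) to (8.5, 5.5), the red capsule covered √(2.1² + 2.2²) ≈ 3.0 units.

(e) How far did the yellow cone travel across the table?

1.7

From (5.3, 1.0) to (3.8, 1.8), the yellow cone covered √(1.5² + 0.8²) ≈ 1.7 units.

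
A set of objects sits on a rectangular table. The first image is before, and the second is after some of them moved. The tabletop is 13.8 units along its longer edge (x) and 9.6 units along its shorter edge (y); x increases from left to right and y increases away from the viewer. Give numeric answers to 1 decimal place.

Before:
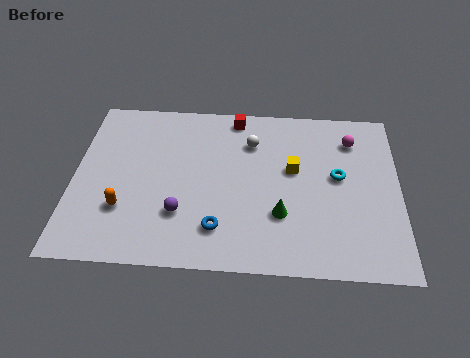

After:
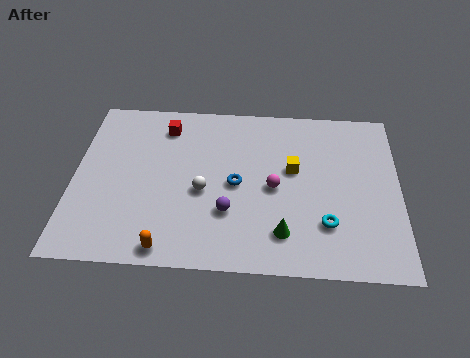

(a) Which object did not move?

the yellow cube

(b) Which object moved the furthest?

the magenta sphere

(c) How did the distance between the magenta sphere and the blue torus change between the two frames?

-6.2

They were about 7.8 units apart before and 1.6 after — 6.2 units closer together.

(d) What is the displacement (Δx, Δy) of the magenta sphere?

(-3.3, -3.0)

The magenta sphere started near (11.8, 7.5) and ended near (8.5, 4.5).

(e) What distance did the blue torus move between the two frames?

2.6

From (6.2, 2.1) to (6.9, 4.6), the blue torus covered √(0.7² + 2.5²) ≈ 2.6 units.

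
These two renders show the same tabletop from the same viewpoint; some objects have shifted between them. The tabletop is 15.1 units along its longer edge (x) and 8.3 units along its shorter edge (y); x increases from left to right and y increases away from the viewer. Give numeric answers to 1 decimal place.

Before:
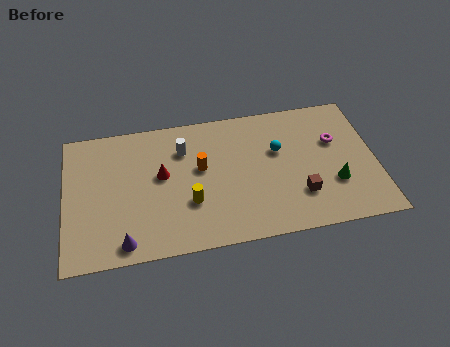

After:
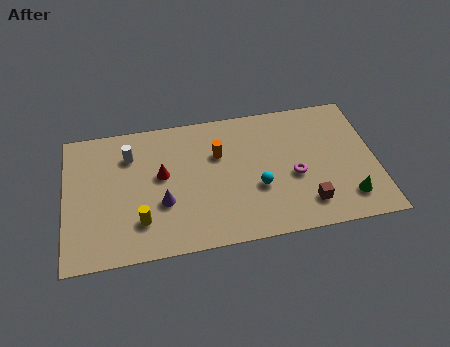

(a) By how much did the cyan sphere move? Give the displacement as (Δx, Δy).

(-1.1, -2.1)

The cyan sphere was at about (10.4, 5.2) and moved to about (9.3, 3.1).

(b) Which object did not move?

the red cone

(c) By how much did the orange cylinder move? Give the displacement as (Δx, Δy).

(0.9, 0.7)

From the two frames, the orange cylinder sits at roughly (6.6, 4.8) before and (7.5, 5.5) after.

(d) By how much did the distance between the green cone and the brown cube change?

+0.3

The distance was about 1.7 in the first image and 2.0 in the second, so they moved 0.3 units further apart.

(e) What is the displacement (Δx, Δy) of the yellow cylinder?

(-2.4, -0.7)

From the two frames, the yellow cylinder sits at roughly (6.0, 2.8) before and (3.6, 2.1) after.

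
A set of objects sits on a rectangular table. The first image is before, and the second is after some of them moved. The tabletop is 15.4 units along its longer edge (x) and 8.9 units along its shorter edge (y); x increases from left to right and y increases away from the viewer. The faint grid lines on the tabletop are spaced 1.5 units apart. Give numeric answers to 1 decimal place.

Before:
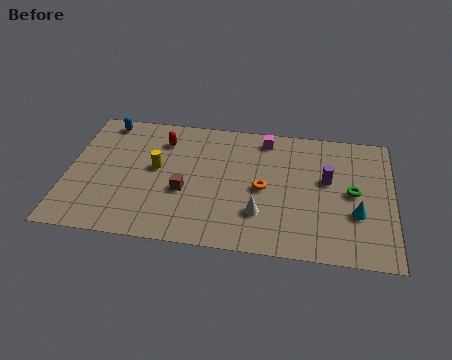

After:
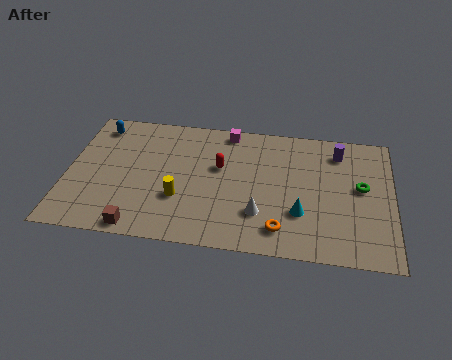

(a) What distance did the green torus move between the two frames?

0.6

The green torus was near (13.5, 4.5) before and (13.9, 4.9) after, so it travelled √(0.4² + 0.4²) ≈ 0.6 units.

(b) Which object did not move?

the white cone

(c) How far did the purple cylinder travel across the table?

2.1

From (12.3, 5.2) to (12.8, 7.2), the purple cylinder covered √(0.5² + 2.0²) ≈ 2.1 units.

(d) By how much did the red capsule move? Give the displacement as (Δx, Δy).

(2.8, -1.5)

The red capsule started near (4.4, 6.9) and ended near (7.2, 5.4).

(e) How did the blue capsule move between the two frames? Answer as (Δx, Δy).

(-0.3, -0.4)

From the two frames, the blue capsule sits at roughly (1.6, 7.9) before and (1.3, 7.5) after.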